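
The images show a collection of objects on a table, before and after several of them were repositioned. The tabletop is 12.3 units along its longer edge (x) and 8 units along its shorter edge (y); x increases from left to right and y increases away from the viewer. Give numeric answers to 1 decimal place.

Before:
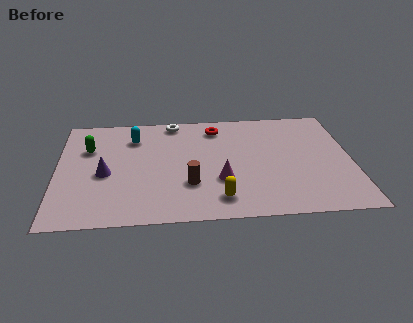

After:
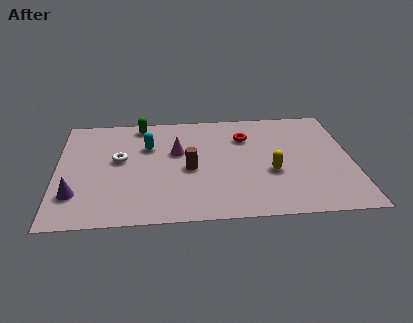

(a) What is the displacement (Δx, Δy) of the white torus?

(-2.3, -2.7)

From the two frames, the white torus sits at roughly (4.9, 7.2) before and (2.6, 4.5) after.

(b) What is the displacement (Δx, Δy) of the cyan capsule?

(0.6, -0.7)

The cyan capsule was at about (3.2, 6.1) and moved to about (3.8, 5.4).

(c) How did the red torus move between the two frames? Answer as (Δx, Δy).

(1.2, -0.8)

From the two frames, the red torus sits at roughly (6.7, 6.6) before and (7.9, 5.8) after.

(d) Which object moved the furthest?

the white torus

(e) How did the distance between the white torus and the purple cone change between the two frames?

-1.7

They were about 4.7 units apart before and 3.0 after — 1.7 units closer together.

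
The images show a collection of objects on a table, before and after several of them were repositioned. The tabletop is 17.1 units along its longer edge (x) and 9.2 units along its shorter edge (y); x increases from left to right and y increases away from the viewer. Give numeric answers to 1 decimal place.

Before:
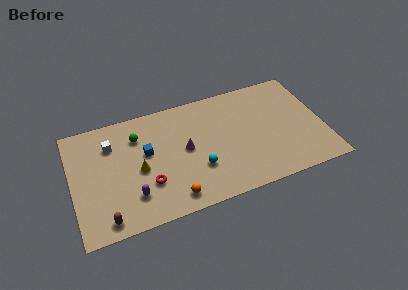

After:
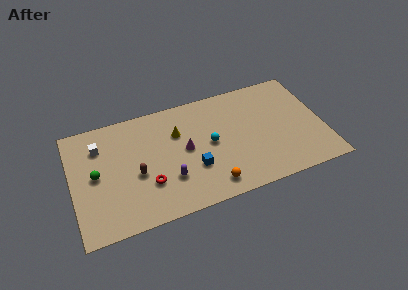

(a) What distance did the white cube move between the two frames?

0.8

The white cube was near (2.8, 6.8) before and (2.0, 6.9) after, so it travelled √(0.8² + 0.1²) ≈ 0.8 units.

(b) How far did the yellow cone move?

3.5

From (4.5, 4.2) to (7.3, 6.3), the yellow cone covered √(2.8² + 2.1²) ≈ 3.5 units.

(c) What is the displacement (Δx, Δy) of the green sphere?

(-3.0, -2.2)

The green sphere started near (4.6, 6.9) and ended near (1.6, 4.7).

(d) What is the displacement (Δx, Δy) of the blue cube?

(3.0, -2.3)

From the two frames, the blue cube sits at roughly (5.1, 5.4) before and (8.1, 3.1) after.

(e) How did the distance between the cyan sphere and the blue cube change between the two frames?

-2.0

They were about 4.1 units apart before and 2.1 after — 2.0 units closer together.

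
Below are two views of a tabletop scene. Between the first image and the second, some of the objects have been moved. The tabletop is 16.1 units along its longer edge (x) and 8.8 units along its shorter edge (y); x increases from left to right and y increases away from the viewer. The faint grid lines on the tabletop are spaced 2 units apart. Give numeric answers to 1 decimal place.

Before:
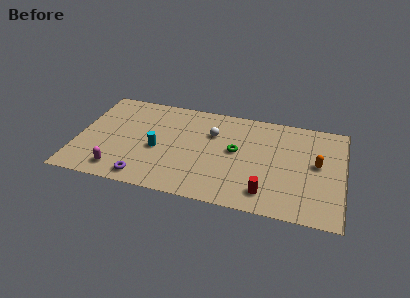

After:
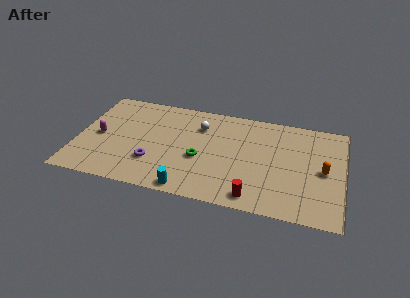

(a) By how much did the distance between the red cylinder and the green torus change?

+0.4

The distance was about 3.8 in the first image and 4.2 in the second, so they moved 0.4 units further apart.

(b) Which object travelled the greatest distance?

the cyan cylinder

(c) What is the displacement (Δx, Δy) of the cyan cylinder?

(2.1, -3.0)

The cyan cylinder started near (4.9, 3.8) and ended near (7.0, 0.8).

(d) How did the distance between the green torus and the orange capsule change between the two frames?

+2.5

The distance was about 4.9 in the first image and 7.4 in the second, so they moved 2.5 units further apart.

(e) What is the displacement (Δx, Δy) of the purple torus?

(0.4, 1.5)

From the two frames, the purple torus sits at roughly (4.3, 1.1) before and (4.7, 2.6) after.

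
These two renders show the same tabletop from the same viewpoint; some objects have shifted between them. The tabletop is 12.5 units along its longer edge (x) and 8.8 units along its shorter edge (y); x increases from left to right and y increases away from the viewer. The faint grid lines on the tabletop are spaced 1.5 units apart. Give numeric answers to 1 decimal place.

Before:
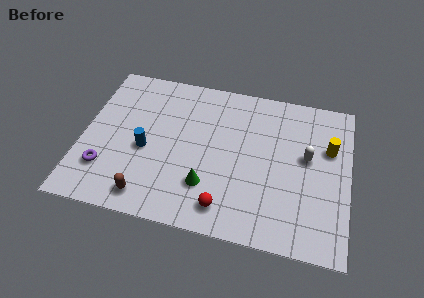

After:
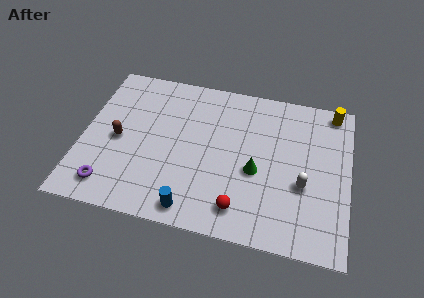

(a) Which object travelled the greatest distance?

the blue cylinder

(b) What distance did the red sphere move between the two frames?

0.7

From (6.9, 1.4) to (7.6, 1.5), the red sphere covered √(0.7² + 0.1²) ≈ 0.7 units.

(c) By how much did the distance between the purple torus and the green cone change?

+2.3

Before: roughly 4.8 units apart; after: 7.1. That's 2.3 units further apart.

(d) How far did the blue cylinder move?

3.7

From (3.0, 3.8) to (5.4, 1.0), the blue cylinder covered √(2.4² + 2.8²) ≈ 3.7 units.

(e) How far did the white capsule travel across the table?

1.6

The white capsule moved from about (10.5, 5.0) to (10.4, 3.4), a distance of √(0.1² + 1.6²) ≈ 1.6.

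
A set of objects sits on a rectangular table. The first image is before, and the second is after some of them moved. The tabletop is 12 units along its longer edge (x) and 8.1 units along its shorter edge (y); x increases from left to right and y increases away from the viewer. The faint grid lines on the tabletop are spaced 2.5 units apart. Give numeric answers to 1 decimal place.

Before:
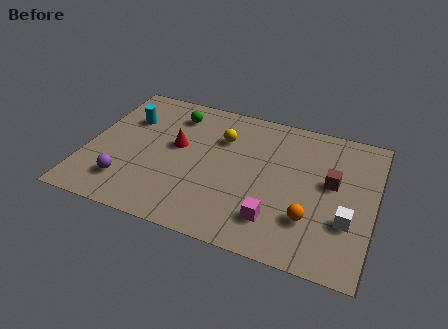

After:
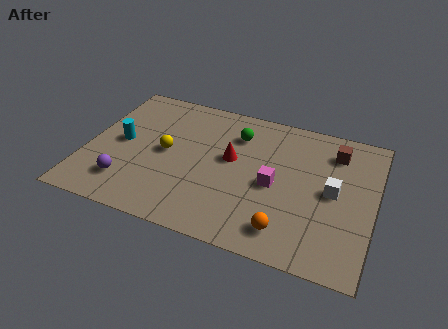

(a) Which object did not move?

the purple sphere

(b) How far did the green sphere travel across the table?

2.7

From (3.4, 6.5) to (6.1, 6.1), the green sphere covered √(2.7² + 0.4²) ≈ 2.7 units.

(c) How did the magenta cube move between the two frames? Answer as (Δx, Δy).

(-0.2, 1.9)

From the two frames, the magenta cube sits at roughly (8.1, 1.8) before and (7.9, 3.7) after.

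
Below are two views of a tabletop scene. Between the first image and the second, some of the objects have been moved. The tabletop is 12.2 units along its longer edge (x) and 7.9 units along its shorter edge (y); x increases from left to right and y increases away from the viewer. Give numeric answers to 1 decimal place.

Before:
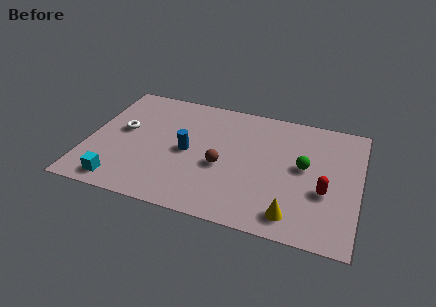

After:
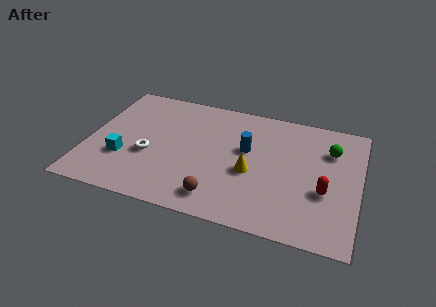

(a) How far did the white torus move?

1.8

The white torus was near (1.5, 4.4) before and (2.8, 3.1) after, so it travelled √(1.3² + 1.3²) ≈ 1.8 units.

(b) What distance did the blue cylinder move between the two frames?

2.8

From (4.5, 3.8) to (7.1, 4.7), the blue cylinder covered √(2.6² + 0.9²) ≈ 2.8 units.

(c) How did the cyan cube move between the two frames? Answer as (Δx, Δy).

(0.0, 1.6)

The cyan cube started near (1.7, 1.0) and ended near (1.7, 2.6).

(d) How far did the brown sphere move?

2.0

From (6.1, 3.3) to (6.1, 1.3), the brown sphere covered √(0.0² + 2.0²) ≈ 2.0 units.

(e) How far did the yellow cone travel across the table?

2.9

The yellow cone was near (9.4, 1.2) before and (7.4, 3.3) after, so it travelled √(2.0² + 2.1²) ≈ 2.9 units.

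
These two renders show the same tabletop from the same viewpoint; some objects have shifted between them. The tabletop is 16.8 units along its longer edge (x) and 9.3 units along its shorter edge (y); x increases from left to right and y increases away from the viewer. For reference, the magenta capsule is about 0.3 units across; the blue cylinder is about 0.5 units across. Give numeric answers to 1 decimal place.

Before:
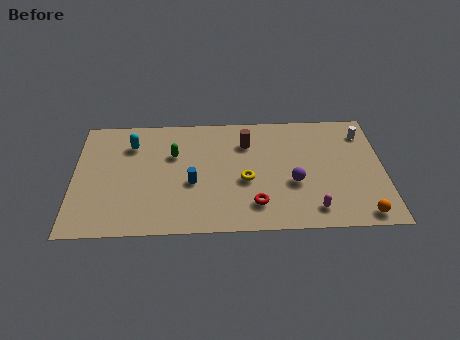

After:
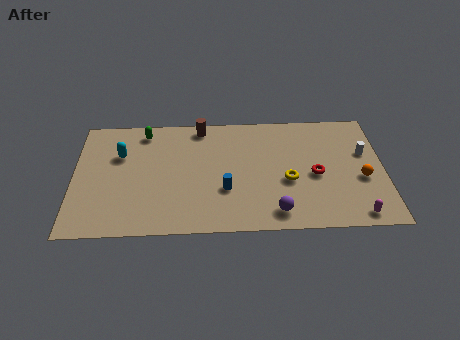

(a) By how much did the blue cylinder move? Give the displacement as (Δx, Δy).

(1.8, -0.6)

The blue cylinder was at about (6.4, 3.8) and moved to about (8.2, 3.2).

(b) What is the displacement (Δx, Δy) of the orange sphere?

(0.1, 2.8)

The orange sphere was at about (15.5, 1.0) and moved to about (15.6, 3.8).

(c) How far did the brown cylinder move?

2.9

The brown cylinder was near (9.4, 6.9) before and (6.9, 8.3) after, so it travelled √(2.5² + 1.4²) ≈ 2.9 units.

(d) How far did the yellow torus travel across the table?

2.3

The yellow torus moved from about (9.3, 3.9) to (11.6, 3.8), a distance of √(2.3² + 0.1²) ≈ 2.3.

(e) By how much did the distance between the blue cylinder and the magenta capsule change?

+0.4

The distance was about 6.9 in the first image and 7.3 in the second, so they moved 0.4 units further apart.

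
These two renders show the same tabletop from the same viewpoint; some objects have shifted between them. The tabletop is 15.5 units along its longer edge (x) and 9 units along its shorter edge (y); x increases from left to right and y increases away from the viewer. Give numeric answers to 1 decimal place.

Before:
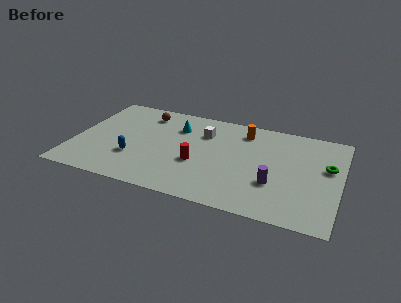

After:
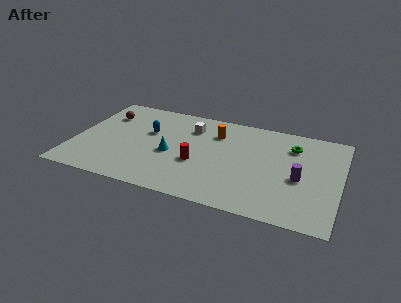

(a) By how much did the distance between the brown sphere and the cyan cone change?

+2.8

Before: roughly 2.2 units apart; after: 5.0. That's 2.8 units further apart.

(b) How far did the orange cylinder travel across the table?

1.7

From (9.7, 7.4) to (8.1, 6.7), the orange cylinder covered √(1.6² + 0.7²) ≈ 1.7 units.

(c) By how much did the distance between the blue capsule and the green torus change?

-2.9

They were about 11.4 units apart before and 8.5 after — 2.9 units closer together.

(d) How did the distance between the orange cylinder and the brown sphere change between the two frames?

+0.7

Before: roughly 5.9 units apart; after: 6.6. That's 0.7 units further apart.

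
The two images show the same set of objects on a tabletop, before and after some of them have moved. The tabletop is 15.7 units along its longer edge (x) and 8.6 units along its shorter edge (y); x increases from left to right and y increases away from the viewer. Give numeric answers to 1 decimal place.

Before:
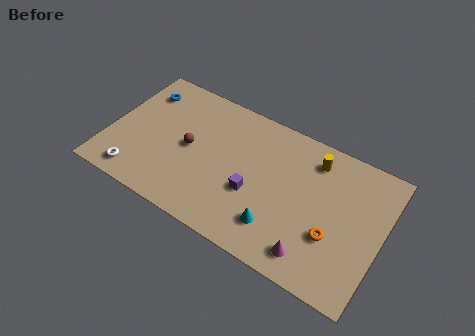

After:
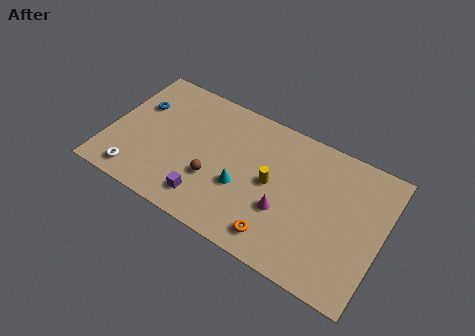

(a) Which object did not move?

the white torus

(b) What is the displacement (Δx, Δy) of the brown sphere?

(1.6, -1.3)

The brown sphere started near (4.6, 4.3) and ended near (6.2, 3.0).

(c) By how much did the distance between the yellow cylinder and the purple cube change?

-0.4

Before: roughly 4.8 units apart; after: 4.4. That's 0.4 units closer together.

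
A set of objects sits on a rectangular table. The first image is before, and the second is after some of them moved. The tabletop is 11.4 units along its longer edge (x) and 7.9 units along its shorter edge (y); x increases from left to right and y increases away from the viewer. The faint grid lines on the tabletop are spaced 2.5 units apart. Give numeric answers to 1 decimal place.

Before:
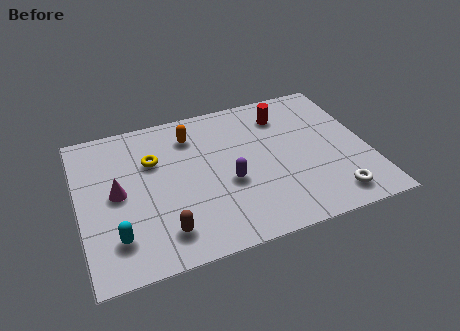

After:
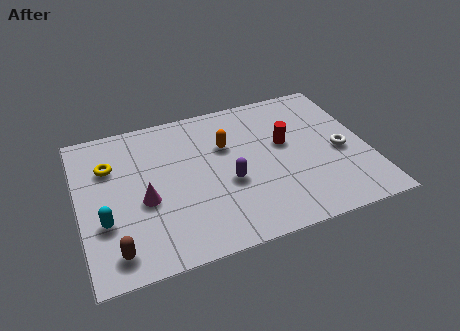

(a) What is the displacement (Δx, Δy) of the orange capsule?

(1.3, -1.0)

From the two frames, the orange capsule sits at roughly (4.6, 6.2) before and (5.9, 5.2) after.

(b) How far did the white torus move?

2.4

The white torus was near (9.7, 1.2) before and (10.3, 3.5) after, so it travelled √(0.6² + 2.3²) ≈ 2.4 units.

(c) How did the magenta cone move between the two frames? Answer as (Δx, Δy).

(1.0, -0.7)

The magenta cone started near (1.5, 4.0) and ended near (2.5, 3.3).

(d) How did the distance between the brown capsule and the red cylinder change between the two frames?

+0.8

The distance was about 7.0 in the first image and 7.8 in the second, so they moved 0.8 units further apart.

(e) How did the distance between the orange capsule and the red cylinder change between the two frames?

-1.3

The distance was about 3.7 in the first image and 2.4 in the second, so they moved 1.3 units closer together.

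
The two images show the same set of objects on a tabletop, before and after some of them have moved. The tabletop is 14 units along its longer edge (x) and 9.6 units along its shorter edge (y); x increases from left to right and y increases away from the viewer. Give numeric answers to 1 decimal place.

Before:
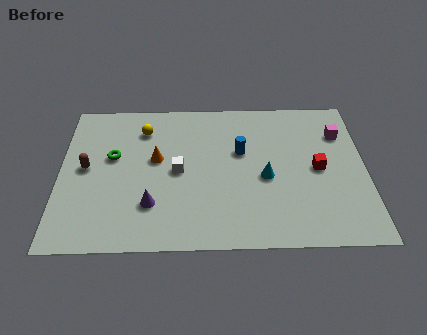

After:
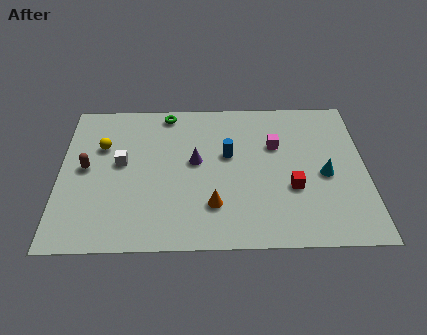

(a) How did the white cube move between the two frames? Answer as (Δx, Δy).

(-2.6, 0.6)

From the two frames, the white cube sits at roughly (5.4, 4.7) before and (2.8, 5.3) after.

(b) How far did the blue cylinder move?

0.6

From (8.3, 5.9) to (7.7, 5.7), the blue cylinder covered √(0.6² + 0.2²) ≈ 0.6 units.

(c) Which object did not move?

the brown capsule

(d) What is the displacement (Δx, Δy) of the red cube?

(-1.2, -1.2)

From the two frames, the red cube sits at roughly (11.8, 4.7) before and (10.6, 3.5) after.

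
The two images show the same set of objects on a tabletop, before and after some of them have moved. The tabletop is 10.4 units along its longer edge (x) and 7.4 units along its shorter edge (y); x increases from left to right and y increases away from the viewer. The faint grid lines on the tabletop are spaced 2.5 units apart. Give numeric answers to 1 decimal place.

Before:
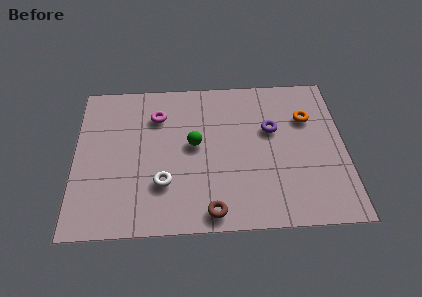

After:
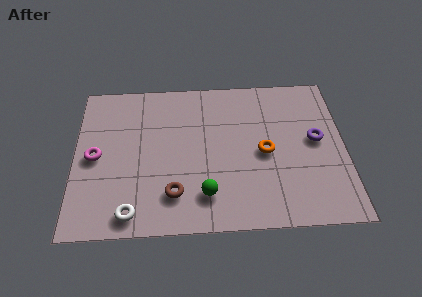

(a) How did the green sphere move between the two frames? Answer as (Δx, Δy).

(0.4, -2.4)

From the two frames, the green sphere sits at roughly (4.6, 4.0) before and (5.0, 1.6) after.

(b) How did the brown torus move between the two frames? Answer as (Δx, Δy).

(-1.4, 0.9)

The brown torus started near (5.2, 0.8) and ended near (3.8, 1.7).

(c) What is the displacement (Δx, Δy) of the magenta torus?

(-2.4, -1.9)

The magenta torus started near (3.2, 5.5) and ended near (0.8, 3.6).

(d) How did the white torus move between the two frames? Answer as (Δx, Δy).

(-1.2, -1.3)

The white torus was at about (3.4, 2.2) and moved to about (2.2, 0.9).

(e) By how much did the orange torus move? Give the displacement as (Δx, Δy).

(-1.7, -1.6)

The orange torus started near (9.0, 5.1) and ended near (7.3, 3.5).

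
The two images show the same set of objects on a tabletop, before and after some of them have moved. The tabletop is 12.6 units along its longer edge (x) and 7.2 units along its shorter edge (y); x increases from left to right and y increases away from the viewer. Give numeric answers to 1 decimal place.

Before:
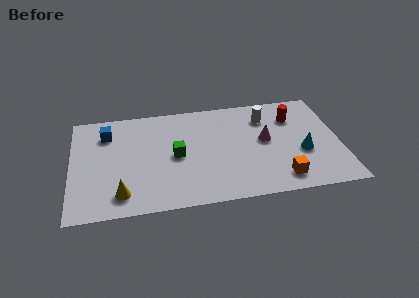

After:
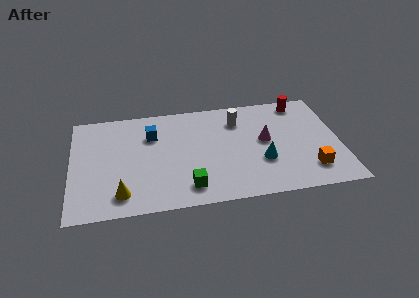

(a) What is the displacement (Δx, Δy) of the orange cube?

(1.4, 0.4)

The orange cube started near (9.7, 1.2) and ended near (11.1, 1.6).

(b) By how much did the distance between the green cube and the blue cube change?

+0.3

Before: roughly 3.8 units apart; after: 4.1. That's 0.3 units further apart.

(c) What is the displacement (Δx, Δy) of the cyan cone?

(-1.9, -0.3)

From the two frames, the cyan cone sits at roughly (10.8, 2.8) before and (8.9, 2.5) after.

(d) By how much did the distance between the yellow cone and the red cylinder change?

+0.8

They were about 9.1 units apart before and 9.9 after — 0.8 units further apart.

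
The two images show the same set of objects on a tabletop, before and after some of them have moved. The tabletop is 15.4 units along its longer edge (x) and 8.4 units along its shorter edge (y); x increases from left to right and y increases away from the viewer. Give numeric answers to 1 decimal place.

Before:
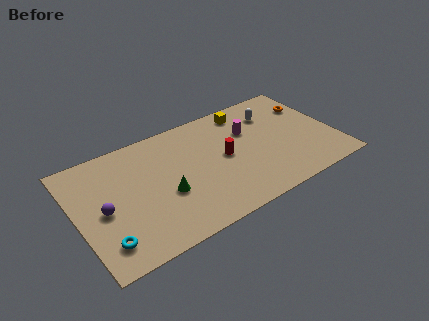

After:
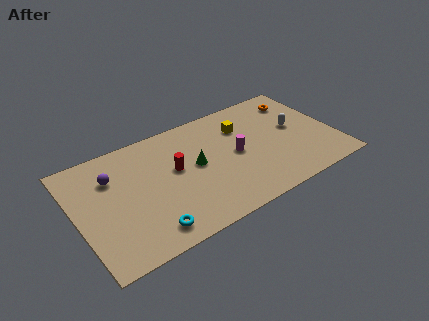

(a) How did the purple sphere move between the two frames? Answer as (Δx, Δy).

(0.8, 2.1)

The purple sphere started near (1.5, 3.9) and ended near (2.3, 6.0).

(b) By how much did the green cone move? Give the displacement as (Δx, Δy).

(2.0, 1.2)

The green cone started near (5.1, 3.3) and ended near (7.1, 4.5).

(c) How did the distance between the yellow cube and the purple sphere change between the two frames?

-1.8

They were about 9.7 units apart before and 7.9 after — 1.8 units closer together.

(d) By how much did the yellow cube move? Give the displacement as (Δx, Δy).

(-0.4, -1.1)

From the two frames, the yellow cube sits at roughly (10.6, 7.2) before and (10.2, 6.1) after.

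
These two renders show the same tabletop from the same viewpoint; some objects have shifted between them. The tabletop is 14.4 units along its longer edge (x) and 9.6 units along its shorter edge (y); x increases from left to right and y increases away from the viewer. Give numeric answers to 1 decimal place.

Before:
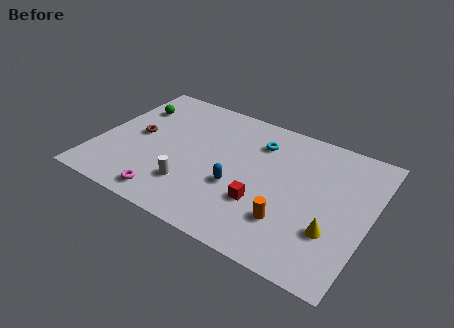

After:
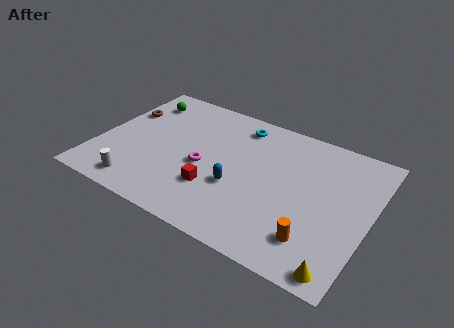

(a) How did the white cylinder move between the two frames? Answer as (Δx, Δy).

(-2.6, -1.2)

The white cylinder was at about (5.3, 2.5) and moved to about (2.7, 1.3).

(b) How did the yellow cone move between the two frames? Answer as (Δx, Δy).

(0.7, -2.1)

From the two frames, the yellow cone sits at roughly (12.7, 3.0) before and (13.4, 0.9) after.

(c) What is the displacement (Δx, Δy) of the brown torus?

(-1.1, 1.5)

The brown torus was at about (2.0, 4.9) and moved to about (0.9, 6.4).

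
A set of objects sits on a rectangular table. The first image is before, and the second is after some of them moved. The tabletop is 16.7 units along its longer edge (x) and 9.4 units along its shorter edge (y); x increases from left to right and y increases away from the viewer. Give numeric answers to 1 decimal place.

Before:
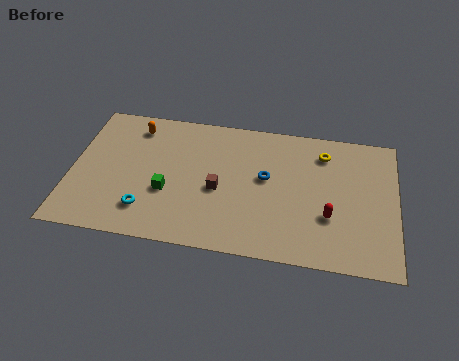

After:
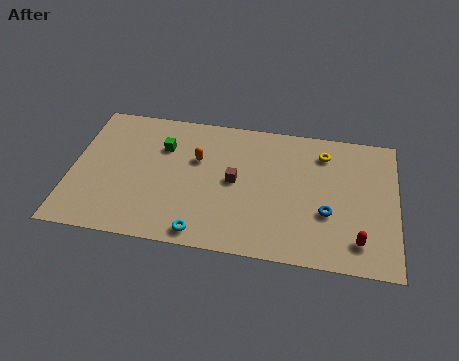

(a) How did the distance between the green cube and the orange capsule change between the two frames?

-2.8

The distance was about 4.7 in the first image and 1.9 in the second, so they moved 2.8 units closer together.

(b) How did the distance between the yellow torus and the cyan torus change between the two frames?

-1.6

They were about 10.4 units apart before and 8.8 after — 1.6 units closer together.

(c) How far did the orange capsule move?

3.8

The orange capsule was near (3.1, 7.8) before and (6.4, 6.0) after, so it travelled √(3.3² + 1.8²) ≈ 3.8 units.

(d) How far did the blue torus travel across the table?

3.7

The blue torus moved from about (10.0, 5.3) to (13.2, 3.4), a distance of √(3.2² + 1.9²) ≈ 3.7.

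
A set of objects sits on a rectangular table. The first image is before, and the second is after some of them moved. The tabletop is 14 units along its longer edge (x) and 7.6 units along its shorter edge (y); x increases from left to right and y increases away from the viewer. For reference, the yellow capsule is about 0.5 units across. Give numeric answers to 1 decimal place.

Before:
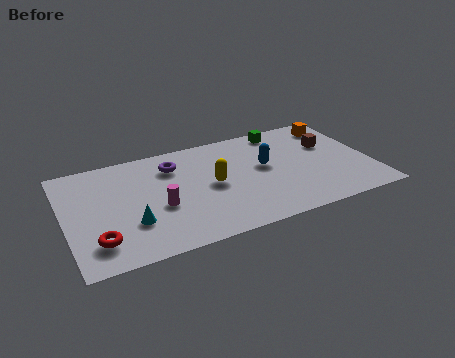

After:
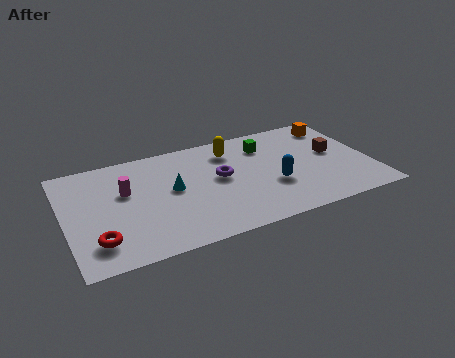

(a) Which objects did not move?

the red torus and the orange cube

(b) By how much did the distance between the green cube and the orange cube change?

+0.9

Before: roughly 2.5 units apart; after: 3.4. That's 0.9 units further apart.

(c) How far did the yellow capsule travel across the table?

2.5

From (6.7, 3.8) to (7.8, 6.0), the yellow capsule covered √(1.1² + 2.2²) ≈ 2.5 units.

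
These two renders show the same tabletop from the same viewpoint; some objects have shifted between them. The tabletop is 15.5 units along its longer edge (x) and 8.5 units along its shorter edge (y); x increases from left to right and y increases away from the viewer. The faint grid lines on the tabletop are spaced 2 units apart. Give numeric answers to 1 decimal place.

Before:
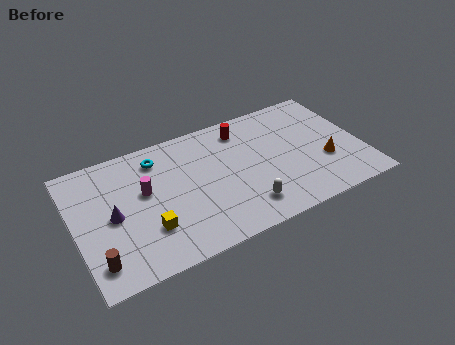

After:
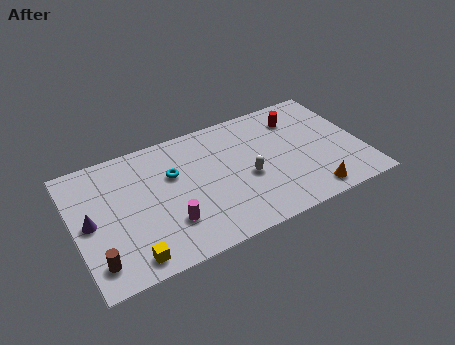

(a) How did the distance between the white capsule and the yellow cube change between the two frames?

+1.9

The distance was about 5.2 in the first image and 7.1 in the second, so they moved 1.9 units further apart.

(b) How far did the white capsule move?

1.9

From (8.8, 1.7) to (9.2, 3.6), the white capsule covered √(0.4² + 1.9²) ≈ 1.9 units.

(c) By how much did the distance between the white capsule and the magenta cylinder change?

-1.4

They were about 6.0 units apart before and 4.6 after — 1.4 units closer together.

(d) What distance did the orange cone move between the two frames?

2.2

The orange cone was near (13.4, 3.0) before and (12.3, 1.1) after, so it travelled √(1.1² + 1.9²) ≈ 2.2 units.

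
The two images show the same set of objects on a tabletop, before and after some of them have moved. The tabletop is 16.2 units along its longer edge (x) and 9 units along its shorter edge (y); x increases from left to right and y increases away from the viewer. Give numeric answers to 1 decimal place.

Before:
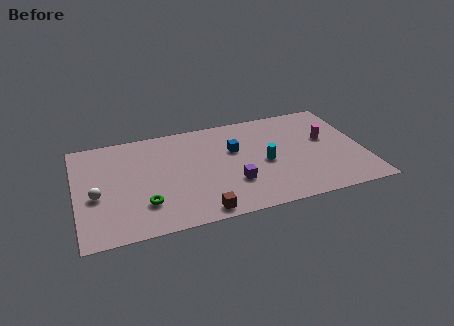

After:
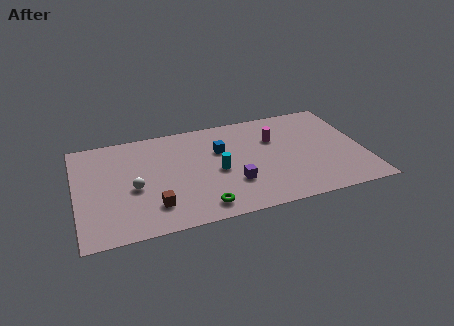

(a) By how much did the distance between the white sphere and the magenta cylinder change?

-4.8

The distance was about 13.2 in the first image and 8.4 in the second, so they moved 4.8 units closer together.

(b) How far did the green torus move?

3.3

The green torus was near (3.7, 2.4) before and (6.8, 1.3) after, so it travelled √(3.1² + 1.1²) ≈ 3.3 units.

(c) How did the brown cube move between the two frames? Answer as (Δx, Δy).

(-2.5, 1.2)

The brown cube started near (6.7, 0.9) and ended near (4.2, 2.1).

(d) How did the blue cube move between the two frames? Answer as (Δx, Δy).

(-0.8, 0.2)

The blue cube started near (9.0, 5.7) and ended near (8.2, 5.9).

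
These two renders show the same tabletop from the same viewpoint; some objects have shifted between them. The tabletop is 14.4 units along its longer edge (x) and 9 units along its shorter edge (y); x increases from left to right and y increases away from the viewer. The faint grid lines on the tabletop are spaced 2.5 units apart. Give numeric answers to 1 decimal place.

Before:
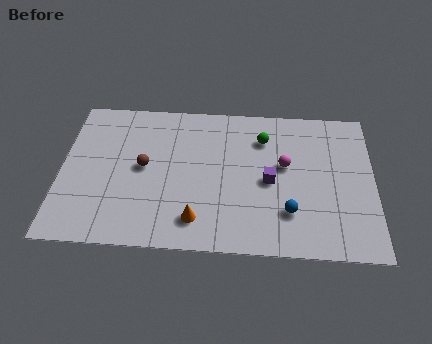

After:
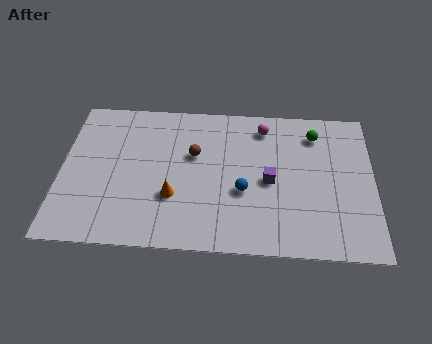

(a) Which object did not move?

the purple cube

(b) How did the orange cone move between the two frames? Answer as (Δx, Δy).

(-1.1, 1.3)

The orange cone started near (6.3, 1.7) and ended near (5.2, 3.0).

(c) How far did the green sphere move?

2.4

From (9.3, 6.8) to (11.7, 7.2), the green sphere covered √(2.4² + 0.4²) ≈ 2.4 units.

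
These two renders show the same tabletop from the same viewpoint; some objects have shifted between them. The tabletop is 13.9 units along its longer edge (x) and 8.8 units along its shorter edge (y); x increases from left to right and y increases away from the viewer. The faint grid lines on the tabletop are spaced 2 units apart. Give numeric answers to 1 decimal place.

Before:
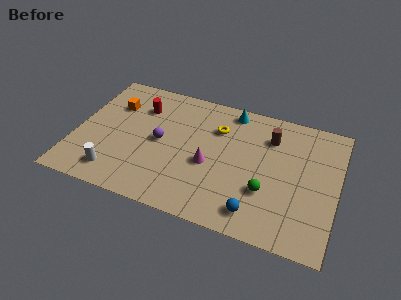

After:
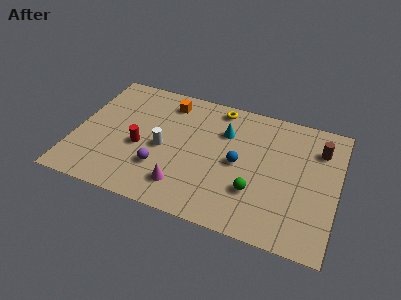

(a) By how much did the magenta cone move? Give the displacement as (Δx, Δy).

(-1.2, -1.9)

From the two frames, the magenta cone sits at roughly (7.2, 3.7) before and (6.0, 1.8) after.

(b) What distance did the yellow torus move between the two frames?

1.5

The yellow torus was near (7.4, 6.3) before and (7.3, 7.8) after, so it travelled √(0.1² + 1.5²) ≈ 1.5 units.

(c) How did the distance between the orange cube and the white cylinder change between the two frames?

-1.4

They were about 4.7 units apart before and 3.3 after — 1.4 units closer together.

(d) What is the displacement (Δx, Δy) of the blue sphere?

(-1.2, 2.9)

From the two frames, the blue sphere sits at roughly (9.9, 1.4) before and (8.7, 4.3) after.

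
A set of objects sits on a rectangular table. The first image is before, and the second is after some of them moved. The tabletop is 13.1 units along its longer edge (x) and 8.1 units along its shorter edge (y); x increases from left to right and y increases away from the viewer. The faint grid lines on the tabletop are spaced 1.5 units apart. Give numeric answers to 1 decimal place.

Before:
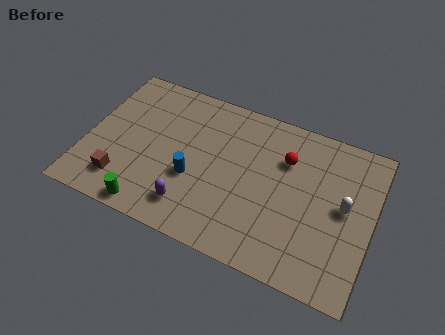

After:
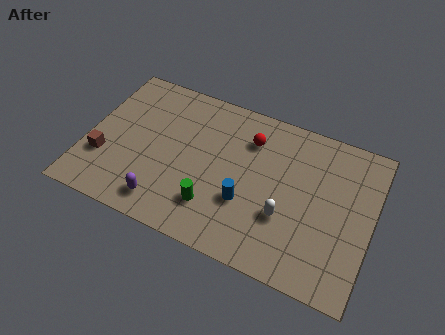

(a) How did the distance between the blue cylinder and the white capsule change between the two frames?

-5.1

They were about 6.9 units apart before and 1.8 after — 5.1 units closer together.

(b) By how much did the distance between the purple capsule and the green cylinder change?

+0.3

The distance was about 2.0 in the first image and 2.3 in the second, so they moved 0.3 units further apart.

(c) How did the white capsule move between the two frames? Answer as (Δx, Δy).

(-2.5, -1.5)

From the two frames, the white capsule sits at roughly (11.8, 4.3) before and (9.3, 2.8) after.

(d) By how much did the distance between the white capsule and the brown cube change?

-1.8

Before: roughly 10.2 units apart; after: 8.4. That's 1.8 units closer together.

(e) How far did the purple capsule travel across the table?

1.2

From (5.1, 1.6) to (3.9, 1.3), the purple capsule covered √(1.2² + 0.3²) ≈ 1.2 units.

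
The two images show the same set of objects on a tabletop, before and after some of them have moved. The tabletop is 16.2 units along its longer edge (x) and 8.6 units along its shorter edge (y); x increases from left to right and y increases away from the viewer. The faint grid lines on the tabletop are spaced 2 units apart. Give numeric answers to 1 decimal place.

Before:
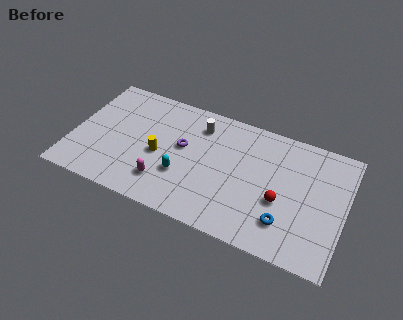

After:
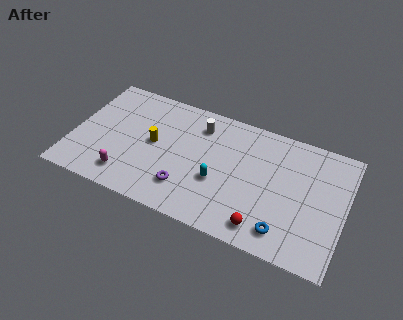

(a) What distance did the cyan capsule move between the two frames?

2.1

The cyan capsule was near (6.7, 2.9) before and (8.8, 3.3) after, so it travelled √(2.1² + 0.4²) ≈ 2.1 units.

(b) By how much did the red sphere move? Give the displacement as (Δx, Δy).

(-0.8, -2.1)

The red sphere was at about (12.5, 3.4) and moved to about (11.7, 1.3).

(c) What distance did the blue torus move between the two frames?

0.6

From (12.9, 2.1) to (12.9, 1.5), the blue torus covered √(0.0² + 0.6²) ≈ 0.6 units.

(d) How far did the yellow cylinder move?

0.8

The yellow cylinder was near (5.2, 3.8) before and (4.8, 4.5) after, so it travelled √(0.4² + 0.7²) ≈ 0.8 units.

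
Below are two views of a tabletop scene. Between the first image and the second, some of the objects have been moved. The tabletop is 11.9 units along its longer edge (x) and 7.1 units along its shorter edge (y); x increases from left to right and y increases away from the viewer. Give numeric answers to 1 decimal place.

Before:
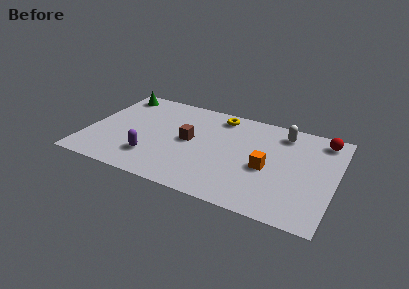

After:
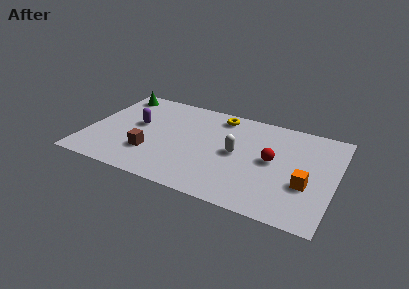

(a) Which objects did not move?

the green cone and the yellow torus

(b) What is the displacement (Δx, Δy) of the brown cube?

(-1.7, -1.6)

The brown cube started near (4.9, 3.7) and ended near (3.2, 2.1).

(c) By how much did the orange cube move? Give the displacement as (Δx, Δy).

(1.9, -0.5)

The orange cube started near (8.7, 3.1) and ended near (10.6, 2.6).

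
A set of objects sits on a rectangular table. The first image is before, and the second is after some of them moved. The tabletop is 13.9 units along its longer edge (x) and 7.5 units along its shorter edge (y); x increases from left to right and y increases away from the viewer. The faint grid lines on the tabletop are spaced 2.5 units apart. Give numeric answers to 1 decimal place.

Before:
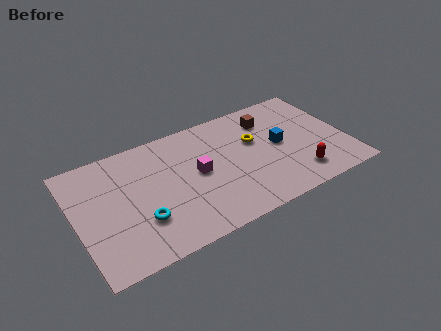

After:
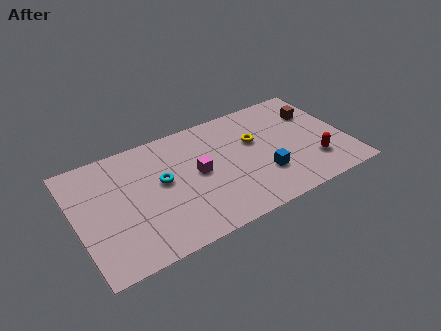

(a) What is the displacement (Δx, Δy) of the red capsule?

(0.9, 0.5)

The red capsule started near (11.1, 1.5) and ended near (12.0, 2.0).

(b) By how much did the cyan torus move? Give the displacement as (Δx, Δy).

(1.3, 1.9)

The cyan torus was at about (3.1, 2.3) and moved to about (4.4, 4.2).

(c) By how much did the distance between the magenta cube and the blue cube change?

-0.7

Before: roughly 4.3 units apart; after: 3.6. That's 0.7 units closer together.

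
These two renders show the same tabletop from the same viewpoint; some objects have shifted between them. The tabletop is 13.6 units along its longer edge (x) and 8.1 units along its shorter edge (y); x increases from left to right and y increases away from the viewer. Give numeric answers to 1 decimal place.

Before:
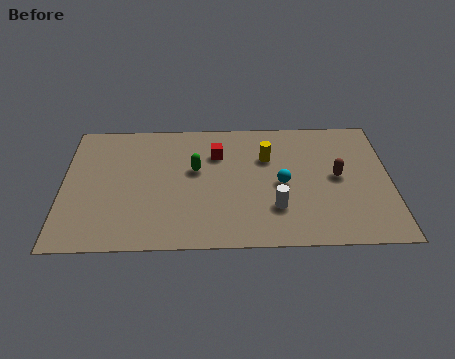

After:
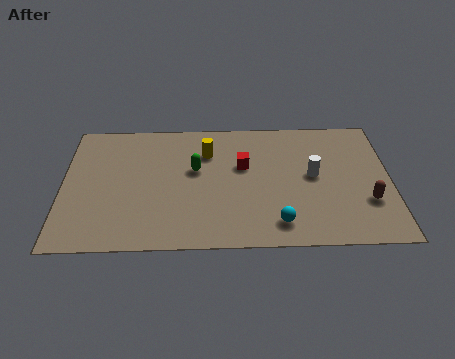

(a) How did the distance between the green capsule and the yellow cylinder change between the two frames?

-1.9

They were about 3.1 units apart before and 1.2 after — 1.9 units closer together.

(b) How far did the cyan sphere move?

2.4

The cyan sphere moved from about (9.1, 3.8) to (8.9, 1.4), a distance of √(0.2² + 2.4²) ≈ 2.4.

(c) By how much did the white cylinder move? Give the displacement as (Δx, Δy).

(1.6, 2.0)

The white cylinder was at about (8.8, 2.3) and moved to about (10.4, 4.3).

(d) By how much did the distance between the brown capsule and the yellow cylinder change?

+4.2

They were about 3.2 units apart before and 7.4 after — 4.2 units further apart.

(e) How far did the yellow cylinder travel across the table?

2.5

The yellow cylinder was near (8.5, 5.5) before and (6.0, 5.9) after, so it travelled √(2.5² + 0.4²) ≈ 2.5 units.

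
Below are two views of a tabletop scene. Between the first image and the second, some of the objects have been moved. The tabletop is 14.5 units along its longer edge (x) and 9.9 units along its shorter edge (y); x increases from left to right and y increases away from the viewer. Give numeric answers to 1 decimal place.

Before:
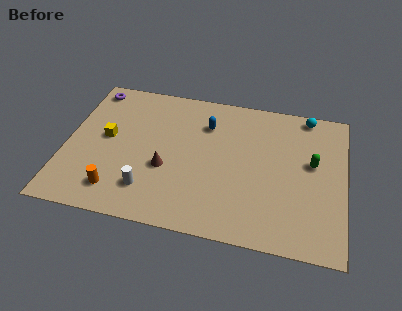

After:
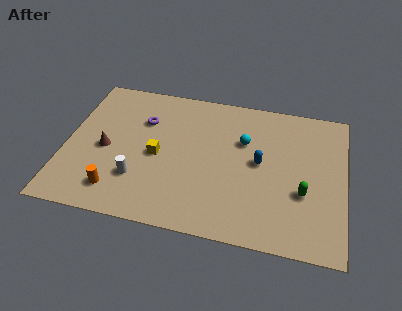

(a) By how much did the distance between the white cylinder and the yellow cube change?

-1.9

Before: roughly 3.9 units apart; after: 2.0. That's 1.9 units closer together.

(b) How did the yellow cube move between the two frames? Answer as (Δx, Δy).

(2.7, -0.7)

The yellow cube was at about (2.1, 5.3) and moved to about (4.8, 4.6).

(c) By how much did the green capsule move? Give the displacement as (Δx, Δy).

(-0.4, -2.1)

From the two frames, the green capsule sits at roughly (12.8, 5.7) before and (12.4, 3.6) after.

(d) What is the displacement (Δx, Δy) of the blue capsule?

(2.9, -2.1)

From the two frames, the blue capsule sits at roughly (7.2, 7.3) before and (10.1, 5.2) after.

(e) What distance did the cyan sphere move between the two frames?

4.1

The cyan sphere was near (12.4, 9.0) before and (9.2, 6.5) after, so it travelled √(3.2² + 2.5²) ≈ 4.1 units.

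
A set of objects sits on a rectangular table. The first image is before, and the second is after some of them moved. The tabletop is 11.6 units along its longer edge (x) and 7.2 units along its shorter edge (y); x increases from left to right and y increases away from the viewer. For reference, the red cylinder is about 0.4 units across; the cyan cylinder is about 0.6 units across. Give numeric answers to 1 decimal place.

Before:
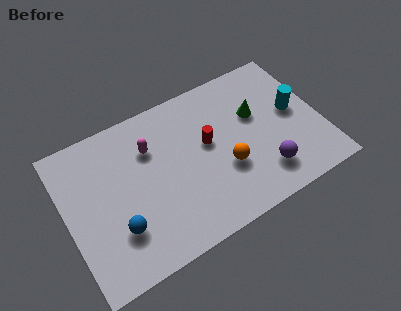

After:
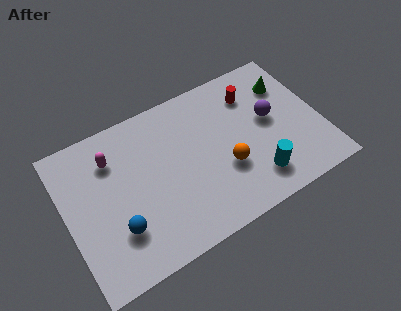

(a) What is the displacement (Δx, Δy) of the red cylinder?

(2.3, 1.4)

From the two frames, the red cylinder sits at roughly (6.5, 4.1) before and (8.8, 5.5) after.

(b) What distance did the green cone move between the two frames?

1.8

The green cone moved from about (8.8, 4.5) to (10.4, 5.3), a distance of √(1.6² + 0.8²) ≈ 1.8.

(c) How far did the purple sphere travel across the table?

2.5

The purple sphere moved from about (8.7, 1.6) to (9.4, 4.0), a distance of √(0.7² + 2.4²) ≈ 2.5.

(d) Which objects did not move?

the blue sphere and the orange sphere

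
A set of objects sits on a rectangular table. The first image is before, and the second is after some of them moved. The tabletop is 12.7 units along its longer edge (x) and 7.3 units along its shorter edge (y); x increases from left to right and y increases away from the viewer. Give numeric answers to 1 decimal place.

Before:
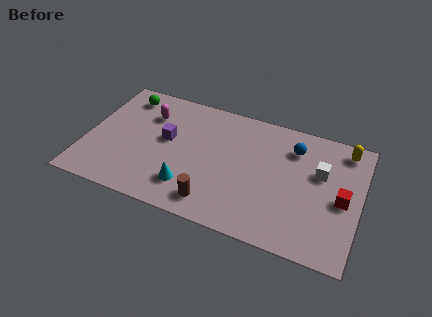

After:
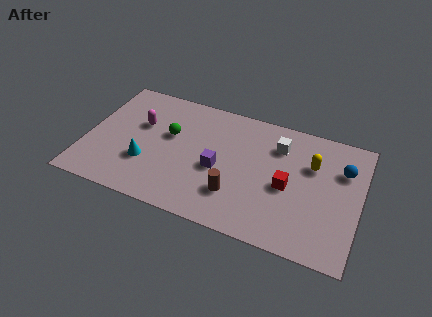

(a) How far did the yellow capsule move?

2.0

From (11.8, 6.3) to (10.4, 4.9), the yellow capsule covered √(1.4² + 1.4²) ≈ 2.0 units.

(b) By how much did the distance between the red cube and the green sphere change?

-5.0

Before: roughly 10.7 units apart; after: 5.7. That's 5.0 units closer together.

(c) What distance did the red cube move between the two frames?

2.5

From (11.9, 3.4) to (9.4, 3.3), the red cube covered √(2.5² + 0.1²) ≈ 2.5 units.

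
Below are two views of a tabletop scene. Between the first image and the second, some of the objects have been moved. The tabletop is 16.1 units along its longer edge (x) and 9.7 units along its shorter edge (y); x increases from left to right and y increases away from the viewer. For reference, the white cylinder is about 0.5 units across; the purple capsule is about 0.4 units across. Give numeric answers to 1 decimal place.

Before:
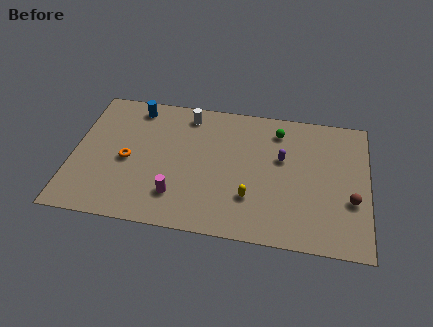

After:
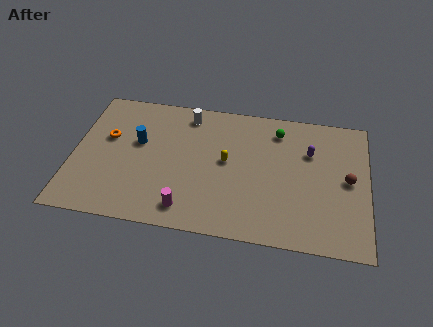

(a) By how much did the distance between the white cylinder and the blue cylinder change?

+0.7

The distance was about 2.9 in the first image and 3.6 in the second, so they moved 0.7 units further apart.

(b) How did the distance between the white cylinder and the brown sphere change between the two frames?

-0.8

They were about 10.3 units apart before and 9.5 after — 0.8 units closer together.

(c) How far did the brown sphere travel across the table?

1.4

The brown sphere moved from about (15.2, 3.5) to (15.0, 4.9), a distance of √(0.2² + 1.4²) ≈ 1.4.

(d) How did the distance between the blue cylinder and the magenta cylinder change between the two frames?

-1.4

They were about 6.6 units apart before and 5.2 after — 1.4 units closer together.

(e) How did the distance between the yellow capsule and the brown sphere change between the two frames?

+1.2

The distance was about 5.4 in the first image and 6.6 in the second, so they moved 1.2 units further apart.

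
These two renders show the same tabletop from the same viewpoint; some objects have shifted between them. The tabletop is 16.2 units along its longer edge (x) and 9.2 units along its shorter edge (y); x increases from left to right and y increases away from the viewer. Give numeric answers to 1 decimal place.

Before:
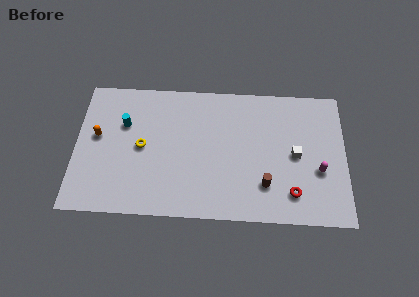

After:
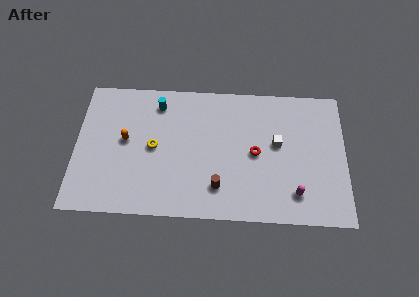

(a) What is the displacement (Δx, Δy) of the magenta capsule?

(-1.4, -1.6)

The magenta capsule started near (14.6, 3.5) and ended near (13.2, 1.9).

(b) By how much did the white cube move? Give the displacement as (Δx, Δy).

(-1.1, 0.7)

The white cube started near (13.2, 4.5) and ended near (12.1, 5.2).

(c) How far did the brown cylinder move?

2.8

From (11.4, 2.4) to (8.6, 2.1), the brown cylinder covered √(2.8² + 0.3²) ≈ 2.8 units.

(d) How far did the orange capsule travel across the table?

1.7

The orange capsule moved from about (1.3, 5.2) to (3.0, 5.0), a distance of √(1.7² + 0.2²) ≈ 1.7.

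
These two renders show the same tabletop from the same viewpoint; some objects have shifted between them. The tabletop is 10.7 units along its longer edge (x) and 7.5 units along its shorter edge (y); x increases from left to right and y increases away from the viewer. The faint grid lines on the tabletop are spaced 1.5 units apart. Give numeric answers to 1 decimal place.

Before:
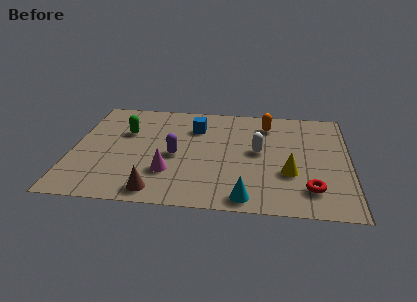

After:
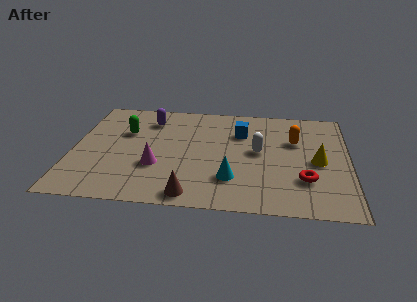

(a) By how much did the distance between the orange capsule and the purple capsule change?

+1.4

They were about 4.4 units apart before and 5.8 after — 1.4 units further apart.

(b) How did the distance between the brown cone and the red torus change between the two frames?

-1.3

Before: roughly 5.8 units apart; after: 4.5. That's 1.3 units closer together.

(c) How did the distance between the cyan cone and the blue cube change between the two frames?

-1.8

Before: roughly 5.1 units apart; after: 3.3. That's 1.8 units closer together.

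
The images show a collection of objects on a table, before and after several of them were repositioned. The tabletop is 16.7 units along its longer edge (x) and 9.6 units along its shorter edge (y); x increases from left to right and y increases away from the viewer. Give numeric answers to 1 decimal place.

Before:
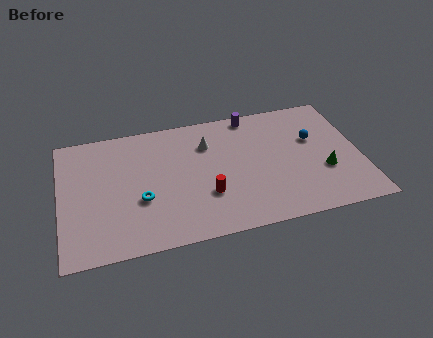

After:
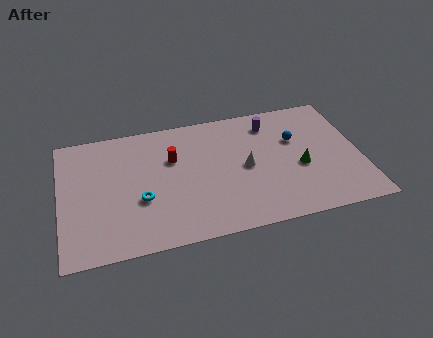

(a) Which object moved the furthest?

the red cylinder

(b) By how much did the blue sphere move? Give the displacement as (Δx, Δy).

(-1.0, 0.2)

The blue sphere was at about (14.2, 6.0) and moved to about (13.2, 6.2).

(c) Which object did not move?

the cyan torus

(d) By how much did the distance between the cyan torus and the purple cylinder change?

+0.3

The distance was about 8.3 in the first image and 8.6 in the second, so they moved 0.3 units further apart.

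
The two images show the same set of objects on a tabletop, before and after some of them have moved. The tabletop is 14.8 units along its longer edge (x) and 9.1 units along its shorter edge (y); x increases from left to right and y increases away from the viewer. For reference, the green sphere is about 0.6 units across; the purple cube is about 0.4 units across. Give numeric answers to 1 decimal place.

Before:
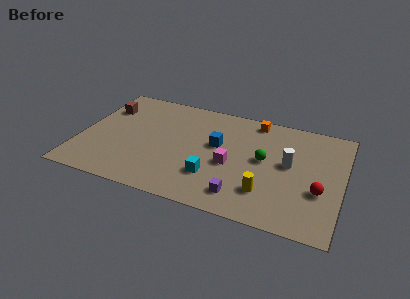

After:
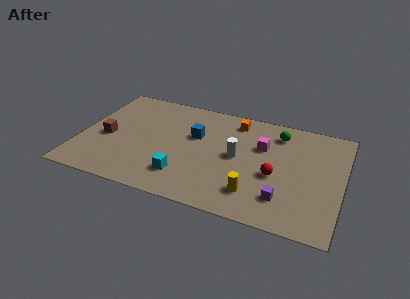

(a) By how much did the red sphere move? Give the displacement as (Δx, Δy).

(-2.5, 0.5)

The red sphere was at about (13.6, 3.3) and moved to about (11.1, 3.8).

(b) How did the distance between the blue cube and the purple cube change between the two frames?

+2.3

They were about 4.1 units apart before and 6.4 after — 2.3 units further apart.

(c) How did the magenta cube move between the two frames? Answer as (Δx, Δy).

(1.6, 2.1)

From the two frames, the magenta cube sits at roughly (8.6, 3.9) before and (10.2, 6.0) after.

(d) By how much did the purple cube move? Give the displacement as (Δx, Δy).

(2.3, 0.5)

From the two frames, the purple cube sits at roughly (9.4, 1.6) before and (11.7, 2.1) after.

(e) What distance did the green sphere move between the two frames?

2.6

The green sphere moved from about (10.4, 4.9) to (11.0, 7.4), a distance of √(0.6² + 2.5²) ≈ 2.6.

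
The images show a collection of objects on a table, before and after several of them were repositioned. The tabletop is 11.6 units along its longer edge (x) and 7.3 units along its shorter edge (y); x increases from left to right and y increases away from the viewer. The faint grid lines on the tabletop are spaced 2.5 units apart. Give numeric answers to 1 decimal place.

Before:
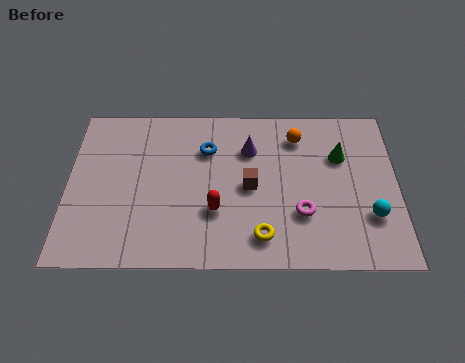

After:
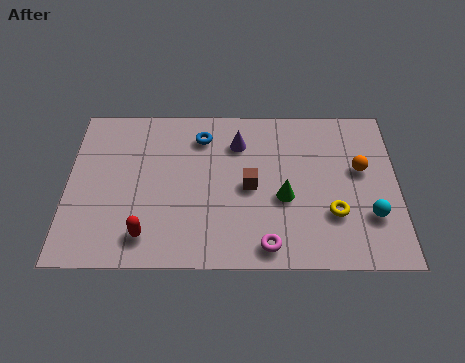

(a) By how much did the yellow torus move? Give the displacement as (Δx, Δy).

(2.5, 1.0)

The yellow torus was at about (6.8, 1.3) and moved to about (9.3, 2.3).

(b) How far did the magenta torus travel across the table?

1.8

The magenta torus moved from about (8.2, 2.3) to (7.0, 0.9), a distance of √(1.2² + 1.4²) ≈ 1.8.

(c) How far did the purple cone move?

0.5

From (6.4, 5.2) to (6.0, 5.5), the purple cone covered √(0.4² + 0.3²) ≈ 0.5 units.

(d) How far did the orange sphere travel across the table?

2.7

The orange sphere was near (8.1, 5.8) before and (10.3, 4.3) after, so it travelled √(2.2² + 1.5²) ≈ 2.7 units.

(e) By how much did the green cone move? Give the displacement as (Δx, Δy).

(-2.0, -1.9)

From the two frames, the green cone sits at roughly (9.6, 4.9) before and (7.6, 3.0) after.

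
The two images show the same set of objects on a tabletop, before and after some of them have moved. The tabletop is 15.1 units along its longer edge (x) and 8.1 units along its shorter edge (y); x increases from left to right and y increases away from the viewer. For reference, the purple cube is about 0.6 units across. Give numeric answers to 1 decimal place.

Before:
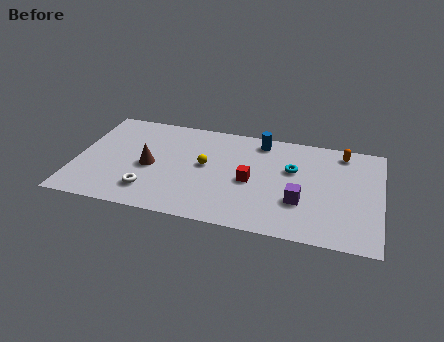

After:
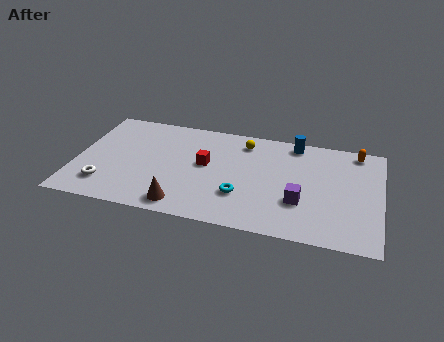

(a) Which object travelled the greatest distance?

the cyan torus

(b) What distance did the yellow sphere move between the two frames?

2.9

From (6.4, 4.4) to (8.2, 6.7), the yellow sphere covered √(1.8² + 2.3²) ≈ 2.9 units.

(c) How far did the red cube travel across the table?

2.4

From (8.7, 3.7) to (6.4, 4.5), the red cube covered √(2.3² + 0.8²) ≈ 2.4 units.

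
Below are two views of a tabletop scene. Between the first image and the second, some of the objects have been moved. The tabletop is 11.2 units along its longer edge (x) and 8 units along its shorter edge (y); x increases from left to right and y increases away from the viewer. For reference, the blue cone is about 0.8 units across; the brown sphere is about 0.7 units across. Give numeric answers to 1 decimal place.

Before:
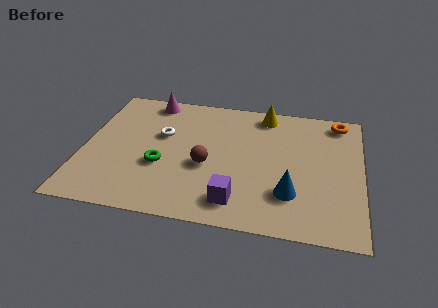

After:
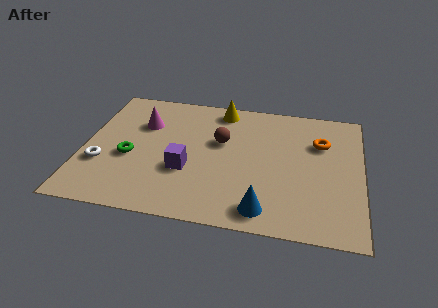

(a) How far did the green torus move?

1.3

The green torus moved from about (3.2, 3.0) to (1.9, 3.3), a distance of √(1.3² + 0.3²) ≈ 1.3.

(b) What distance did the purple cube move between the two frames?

2.6

The purple cube was near (6.3, 1.4) before and (4.2, 2.9) after, so it travelled √(2.1² + 1.5²) ≈ 2.6 units.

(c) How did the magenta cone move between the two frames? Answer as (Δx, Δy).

(-0.2, -1.6)

The magenta cone was at about (2.5, 7.1) and moved to about (2.3, 5.5).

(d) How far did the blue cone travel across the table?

1.5

The blue cone moved from about (8.4, 2.2) to (7.4, 1.1), a distance of √(1.0² + 1.1²) ≈ 1.5.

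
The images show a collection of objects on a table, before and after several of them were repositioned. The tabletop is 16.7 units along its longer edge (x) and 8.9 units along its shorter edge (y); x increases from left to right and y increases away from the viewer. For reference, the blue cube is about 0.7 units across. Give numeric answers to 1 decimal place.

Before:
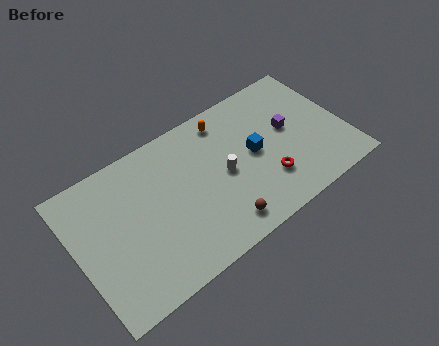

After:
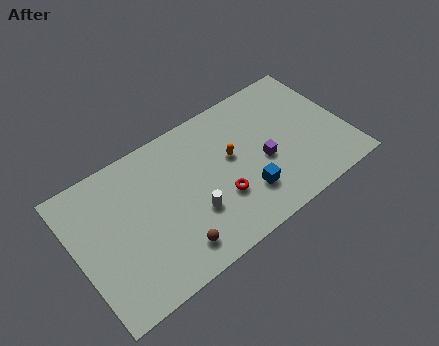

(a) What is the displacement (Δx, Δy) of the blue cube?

(-1.0, -2.2)

The blue cube was at about (11.1, 4.6) and moved to about (10.1, 2.4).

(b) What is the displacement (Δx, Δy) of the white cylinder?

(-2.2, -1.3)

The white cylinder started near (9.1, 4.3) and ended near (6.9, 3.0).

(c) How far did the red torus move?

2.9

The red torus moved from about (11.5, 2.5) to (8.6, 3.0), a distance of √(2.9² + 0.5²) ≈ 2.9.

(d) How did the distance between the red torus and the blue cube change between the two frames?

-0.5

The distance was about 2.1 in the first image and 1.6 in the second, so they moved 0.5 units closer together.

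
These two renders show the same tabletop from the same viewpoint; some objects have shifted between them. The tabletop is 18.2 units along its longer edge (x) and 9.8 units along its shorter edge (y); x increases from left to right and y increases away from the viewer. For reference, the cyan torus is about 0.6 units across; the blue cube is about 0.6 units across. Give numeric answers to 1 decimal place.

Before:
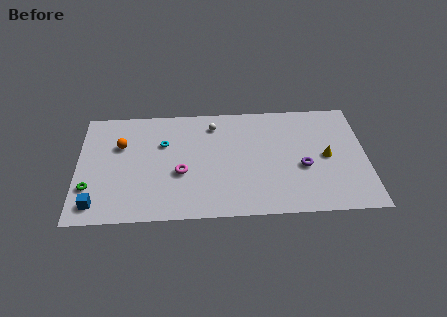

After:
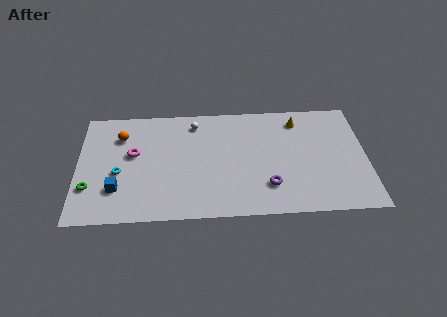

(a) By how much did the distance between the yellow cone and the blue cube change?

-2.2

They were about 14.9 units apart before and 12.7 after — 2.2 units closer together.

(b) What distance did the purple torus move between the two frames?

2.7

The purple torus was near (14.2, 4.0) before and (12.0, 2.5) after, so it travelled √(2.2² + 1.5²) ≈ 2.7 units.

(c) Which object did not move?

the green torus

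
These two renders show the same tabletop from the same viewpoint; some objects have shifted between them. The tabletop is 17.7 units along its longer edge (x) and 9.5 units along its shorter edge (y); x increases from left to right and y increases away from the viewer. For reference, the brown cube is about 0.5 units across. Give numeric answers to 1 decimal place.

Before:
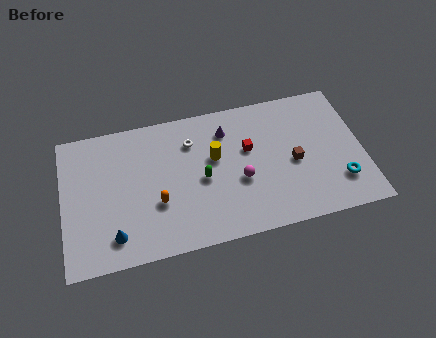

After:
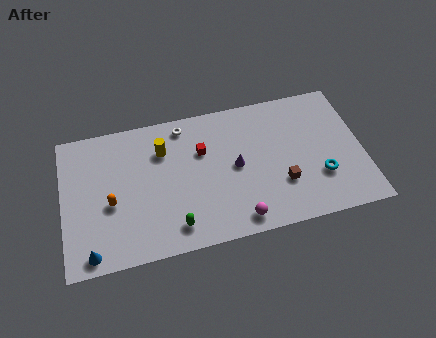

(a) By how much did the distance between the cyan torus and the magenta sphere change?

-0.7

The distance was about 6.0 in the first image and 5.3 in the second, so they moved 0.7 units closer together.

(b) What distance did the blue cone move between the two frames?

1.6

The blue cone moved from about (2.9, 1.8) to (1.5, 1.0), a distance of √(1.4² + 0.8²) ≈ 1.6.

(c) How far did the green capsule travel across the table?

3.3

The green capsule was near (8.2, 4.4) before and (6.4, 1.6) after, so it travelled √(1.8² + 2.8²) ≈ 3.3 units.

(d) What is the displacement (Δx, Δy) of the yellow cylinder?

(-3.0, 1.2)

From the two frames, the yellow cylinder sits at roughly (9.0, 5.7) before and (6.0, 6.9) after.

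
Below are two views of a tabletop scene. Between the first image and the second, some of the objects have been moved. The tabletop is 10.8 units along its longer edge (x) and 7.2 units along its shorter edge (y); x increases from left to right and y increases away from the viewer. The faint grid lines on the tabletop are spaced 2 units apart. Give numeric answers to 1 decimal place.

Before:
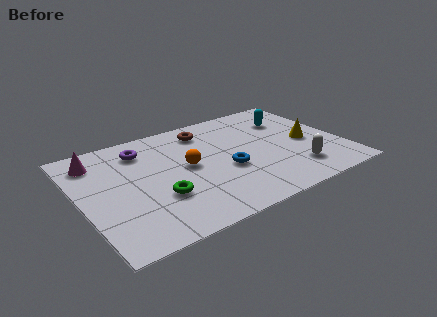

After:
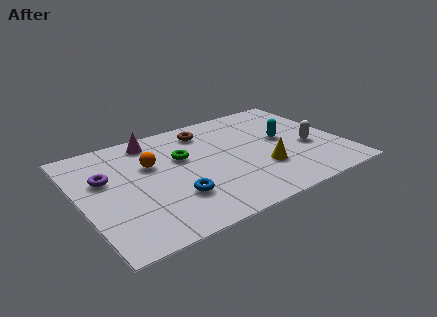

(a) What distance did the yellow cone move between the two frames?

2.3

The yellow cone was near (9.4, 3.3) before and (7.3, 2.3) after, so it travelled √(2.1² + 1.0²) ≈ 2.3 units.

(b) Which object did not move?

the brown torus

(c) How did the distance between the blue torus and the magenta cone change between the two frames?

-1.7

Before: roughly 5.8 units apart; after: 4.1. That's 1.7 units closer together.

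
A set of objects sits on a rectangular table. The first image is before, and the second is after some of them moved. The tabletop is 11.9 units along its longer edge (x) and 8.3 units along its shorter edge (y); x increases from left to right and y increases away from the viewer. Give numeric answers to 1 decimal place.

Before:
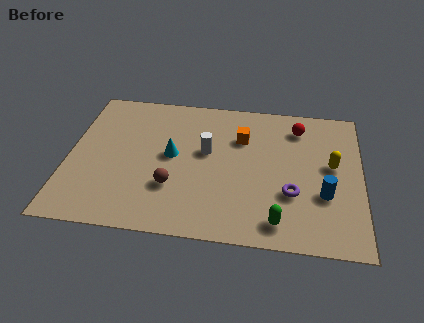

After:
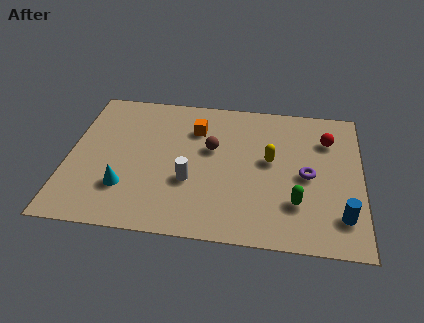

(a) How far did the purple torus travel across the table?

1.3

From (9.1, 2.8) to (9.7, 3.9), the purple torus covered √(0.6² + 1.1²) ≈ 1.3 units.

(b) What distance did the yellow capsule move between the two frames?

2.5

From (10.7, 4.6) to (8.2, 4.6), the yellow capsule covered √(2.5² + 0.0²) ≈ 2.5 units.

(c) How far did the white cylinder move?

1.9

From (5.6, 4.8) to (5.0, 3.0), the white cylinder covered √(0.6² + 1.8²) ≈ 1.9 units.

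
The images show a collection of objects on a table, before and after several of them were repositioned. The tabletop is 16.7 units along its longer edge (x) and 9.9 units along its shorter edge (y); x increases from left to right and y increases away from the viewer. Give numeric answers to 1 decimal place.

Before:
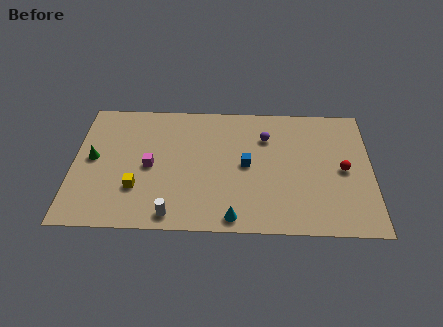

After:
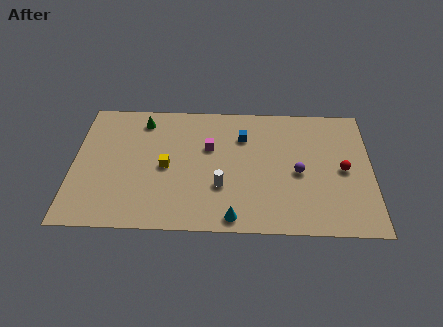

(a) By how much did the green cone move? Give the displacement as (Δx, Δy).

(2.7, 3.1)

From the two frames, the green cone sits at roughly (1.1, 5.2) before and (3.8, 8.3) after.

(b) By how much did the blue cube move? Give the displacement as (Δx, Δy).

(-0.2, 2.2)

The blue cube was at about (9.7, 5.0) and moved to about (9.5, 7.2).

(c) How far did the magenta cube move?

3.7

The magenta cube was near (4.3, 4.7) before and (7.6, 6.3) after, so it travelled √(3.3² + 1.6²) ≈ 3.7 units.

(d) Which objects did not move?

the cyan cone and the red sphere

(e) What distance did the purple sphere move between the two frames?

3.2

The purple sphere was near (10.8, 7.2) before and (12.6, 4.5) after, so it travelled √(1.8² + 2.7²) ≈ 3.2 units.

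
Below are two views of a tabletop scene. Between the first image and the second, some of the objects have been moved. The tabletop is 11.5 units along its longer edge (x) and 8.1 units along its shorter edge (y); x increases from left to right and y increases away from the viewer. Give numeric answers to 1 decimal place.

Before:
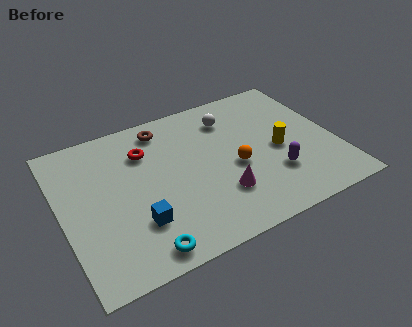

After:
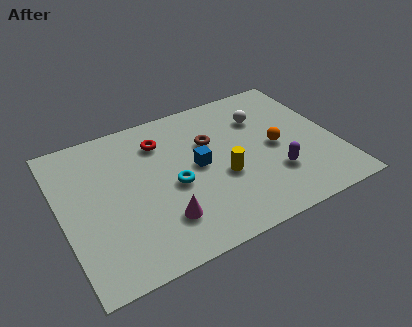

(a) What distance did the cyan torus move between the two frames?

3.2

The cyan torus was near (2.9, 0.9) before and (4.6, 3.6) after, so it travelled √(1.7² + 2.7²) ≈ 3.2 units.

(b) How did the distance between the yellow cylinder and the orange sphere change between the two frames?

+0.6

The distance was about 1.9 in the first image and 2.5 in the second, so they moved 0.6 units further apart.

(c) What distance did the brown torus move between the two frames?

2.4

From (4.6, 6.9) to (6.4, 5.3), the brown torus covered √(1.8² + 1.6²) ≈ 2.4 units.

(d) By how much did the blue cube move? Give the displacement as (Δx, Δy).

(2.8, 1.9)

The blue cube was at about (2.9, 2.3) and moved to about (5.7, 4.2).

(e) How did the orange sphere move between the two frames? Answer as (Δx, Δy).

(1.8, 0.4)

From the two frames, the orange sphere sits at roughly (7.2, 3.5) before and (9.0, 3.9) after.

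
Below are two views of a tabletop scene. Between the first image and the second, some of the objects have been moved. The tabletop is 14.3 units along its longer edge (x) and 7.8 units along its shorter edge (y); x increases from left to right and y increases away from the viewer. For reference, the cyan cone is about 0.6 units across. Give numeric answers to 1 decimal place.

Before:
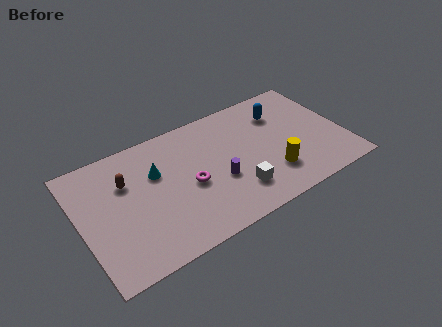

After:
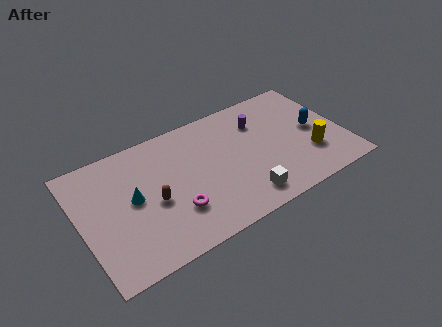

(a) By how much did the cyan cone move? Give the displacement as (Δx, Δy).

(-1.4, -1.0)

From the two frames, the cyan cone sits at roughly (4.2, 5.1) before and (2.8, 4.1) after.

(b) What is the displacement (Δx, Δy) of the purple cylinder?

(2.7, 2.7)

The purple cylinder was at about (7.3, 3.0) and moved to about (10.0, 5.7).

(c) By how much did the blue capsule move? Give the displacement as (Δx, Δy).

(1.6, -1.9)

The blue capsule started near (11.2, 5.8) and ended near (12.8, 3.9).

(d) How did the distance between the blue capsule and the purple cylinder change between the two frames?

-1.5

The distance was about 4.8 in the first image and 3.3 in the second, so they moved 1.5 units closer together.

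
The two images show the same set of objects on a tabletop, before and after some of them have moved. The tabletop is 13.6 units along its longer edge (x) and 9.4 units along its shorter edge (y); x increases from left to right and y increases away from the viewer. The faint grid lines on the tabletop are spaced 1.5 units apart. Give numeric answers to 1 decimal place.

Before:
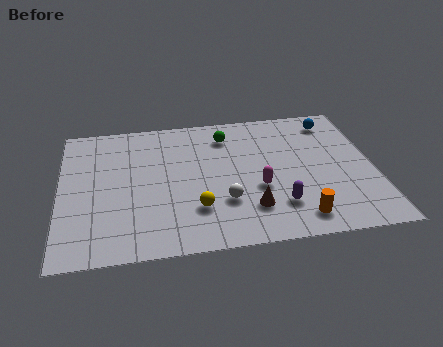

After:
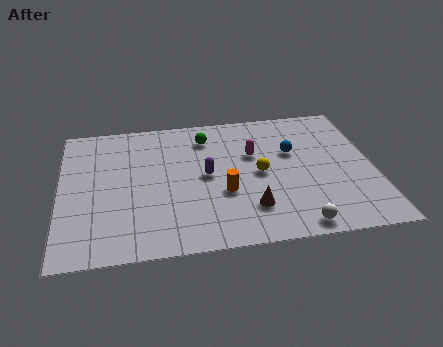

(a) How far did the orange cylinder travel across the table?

3.7

The orange cylinder was near (10.1, 1.4) before and (7.0, 3.5) after, so it travelled √(3.1² + 2.1²) ≈ 3.7 units.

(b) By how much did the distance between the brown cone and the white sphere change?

+1.1

Before: roughly 1.3 units apart; after: 2.4. That's 1.1 units further apart.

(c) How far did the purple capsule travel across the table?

3.9

The purple capsule moved from about (9.3, 2.3) to (6.3, 4.8), a distance of √(3.0² + 2.5²) ≈ 3.9.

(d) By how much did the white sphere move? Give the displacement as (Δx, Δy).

(3.0, -2.0)

The white sphere started near (7.0, 2.9) and ended near (10.0, 0.9).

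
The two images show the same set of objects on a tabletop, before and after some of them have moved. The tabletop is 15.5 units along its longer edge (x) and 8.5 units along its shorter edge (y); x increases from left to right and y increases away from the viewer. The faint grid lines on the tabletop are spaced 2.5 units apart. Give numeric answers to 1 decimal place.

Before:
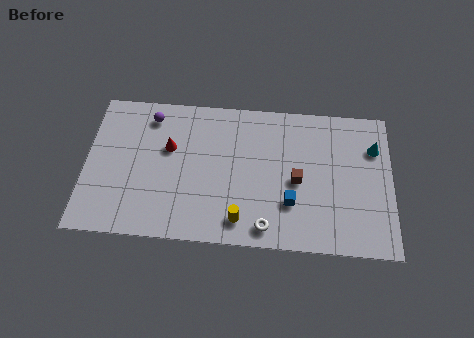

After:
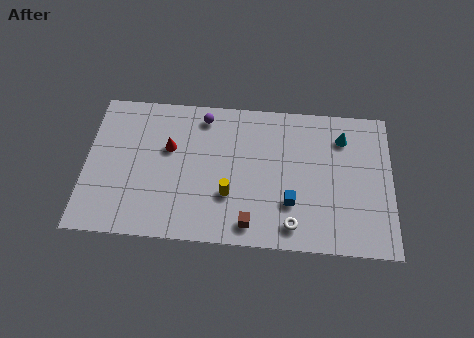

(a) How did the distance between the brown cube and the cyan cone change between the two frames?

+2.6

They were about 4.5 units apart before and 7.1 after — 2.6 units further apart.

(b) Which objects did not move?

the red cone and the blue cube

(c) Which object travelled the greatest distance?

the brown cube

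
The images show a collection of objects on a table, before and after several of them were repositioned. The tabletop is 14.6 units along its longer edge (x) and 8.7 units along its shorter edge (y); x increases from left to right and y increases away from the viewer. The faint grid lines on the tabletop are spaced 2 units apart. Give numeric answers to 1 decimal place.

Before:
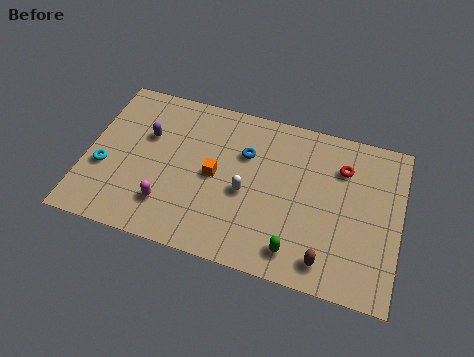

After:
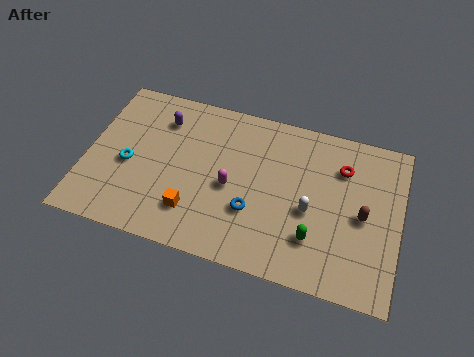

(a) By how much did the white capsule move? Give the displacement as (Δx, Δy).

(3.0, -0.1)

The white capsule started near (7.5, 3.8) and ended near (10.5, 3.7).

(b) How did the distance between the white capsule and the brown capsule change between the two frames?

-2.2

Before: roughly 4.6 units apart; after: 2.4. That's 2.2 units closer together.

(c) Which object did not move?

the red torus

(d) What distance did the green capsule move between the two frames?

1.2

The green capsule was near (10.0, 1.4) before and (10.8, 2.3) after, so it travelled √(0.8² + 0.9²) ≈ 1.2 units.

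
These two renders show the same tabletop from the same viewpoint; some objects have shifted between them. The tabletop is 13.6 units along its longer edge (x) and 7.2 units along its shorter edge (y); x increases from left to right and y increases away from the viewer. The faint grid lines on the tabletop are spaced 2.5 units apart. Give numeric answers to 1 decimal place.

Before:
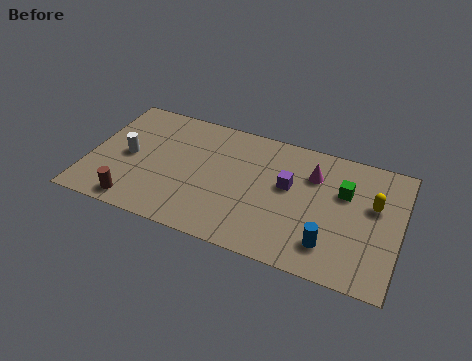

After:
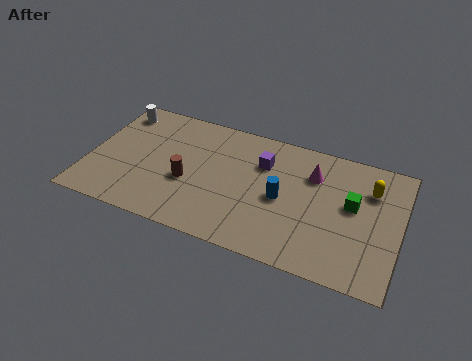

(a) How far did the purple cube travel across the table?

1.5

The purple cube was near (8.7, 4.2) before and (7.5, 5.1) after, so it travelled √(1.2² + 0.9²) ≈ 1.5 units.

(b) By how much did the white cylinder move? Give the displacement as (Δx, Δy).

(-0.8, 2.5)

From the two frames, the white cylinder sits at roughly (1.7, 3.5) before and (0.9, 6.0) after.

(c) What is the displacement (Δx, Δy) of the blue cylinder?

(-2.2, 1.8)

The blue cylinder was at about (10.7, 1.6) and moved to about (8.5, 3.4).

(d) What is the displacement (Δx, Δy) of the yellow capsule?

(-0.2, 0.8)

The yellow capsule started near (12.4, 4.4) and ended near (12.2, 5.2).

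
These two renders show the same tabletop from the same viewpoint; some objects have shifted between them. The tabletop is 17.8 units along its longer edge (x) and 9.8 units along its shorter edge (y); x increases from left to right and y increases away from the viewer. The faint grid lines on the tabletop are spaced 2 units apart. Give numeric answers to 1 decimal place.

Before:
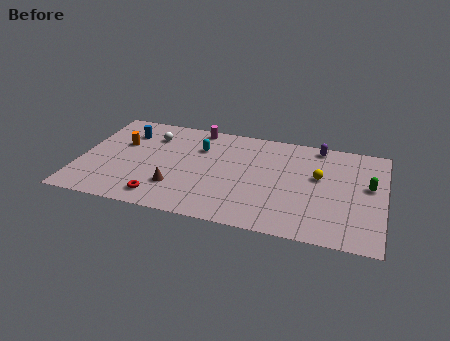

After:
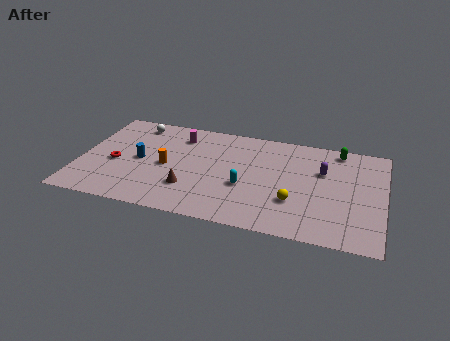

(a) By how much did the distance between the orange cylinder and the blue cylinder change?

+0.4

The distance was about 1.2 in the first image and 1.6 in the second, so they moved 0.4 units further apart.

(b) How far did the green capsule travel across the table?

3.6

The green capsule moved from about (16.9, 5.6) to (15.0, 8.7), a distance of √(1.9² + 3.1²) ≈ 3.6.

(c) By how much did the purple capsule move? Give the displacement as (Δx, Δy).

(0.4, -2.4)

From the two frames, the purple capsule sits at roughly (13.8, 8.8) before and (14.2, 6.4) after.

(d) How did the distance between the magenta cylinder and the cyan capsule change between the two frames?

+3.8

They were about 2.0 units apart before and 5.8 after — 3.8 units further apart.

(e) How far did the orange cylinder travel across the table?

3.2

From (2.3, 6.2) to (5.1, 4.6), the orange cylinder covered √(2.8² + 1.6²) ≈ 3.2 units.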